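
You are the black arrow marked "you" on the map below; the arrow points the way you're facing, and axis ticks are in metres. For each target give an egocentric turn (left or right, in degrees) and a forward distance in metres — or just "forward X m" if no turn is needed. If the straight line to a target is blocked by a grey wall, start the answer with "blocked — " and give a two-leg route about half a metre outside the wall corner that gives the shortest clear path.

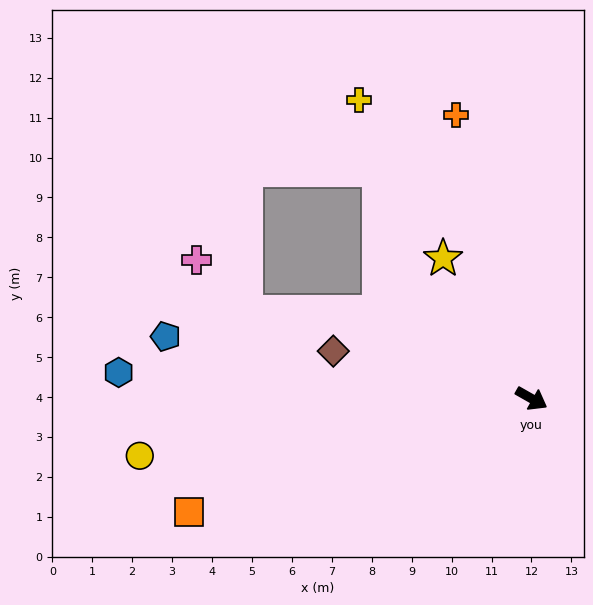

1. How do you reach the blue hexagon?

turn right 154°, forward 10.4 m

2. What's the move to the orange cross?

turn left 135°, forward 7.3 m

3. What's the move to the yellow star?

turn left 152°, forward 4.2 m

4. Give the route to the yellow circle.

turn right 142°, forward 9.9 m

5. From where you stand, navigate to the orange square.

turn right 132°, forward 9.0 m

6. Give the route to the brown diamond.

turn right 164°, forward 5.1 m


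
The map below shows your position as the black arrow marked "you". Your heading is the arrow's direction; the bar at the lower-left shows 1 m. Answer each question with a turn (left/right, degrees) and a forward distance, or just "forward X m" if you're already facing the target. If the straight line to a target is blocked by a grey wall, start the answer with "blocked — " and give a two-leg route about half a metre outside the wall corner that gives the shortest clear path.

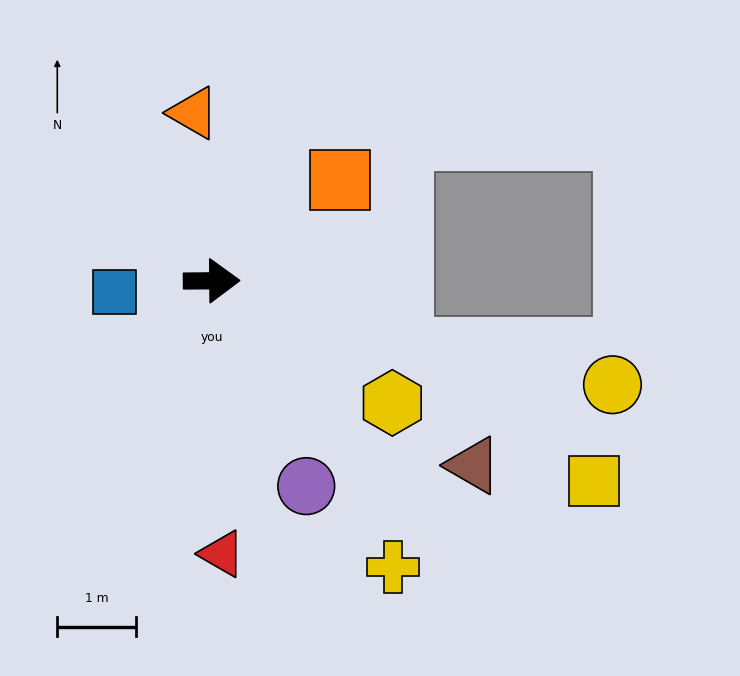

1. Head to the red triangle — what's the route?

turn right 88°, forward 3.5 m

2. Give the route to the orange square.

turn left 38°, forward 2.1 m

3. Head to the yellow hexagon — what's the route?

turn right 35°, forward 2.8 m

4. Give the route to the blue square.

turn right 174°, forward 1.2 m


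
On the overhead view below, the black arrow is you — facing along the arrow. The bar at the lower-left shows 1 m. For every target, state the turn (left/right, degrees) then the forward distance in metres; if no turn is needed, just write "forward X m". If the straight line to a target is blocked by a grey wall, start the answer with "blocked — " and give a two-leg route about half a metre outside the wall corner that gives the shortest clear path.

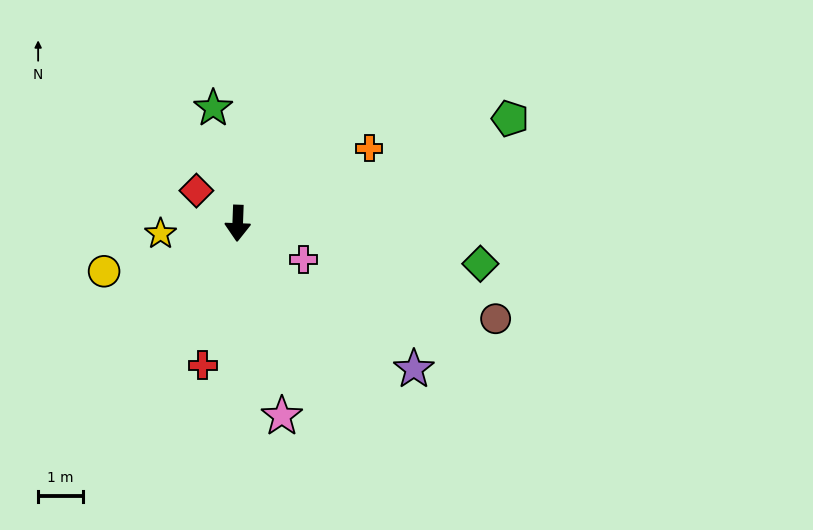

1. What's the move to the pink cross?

turn left 63°, forward 1.7 m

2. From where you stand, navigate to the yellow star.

turn right 80°, forward 1.7 m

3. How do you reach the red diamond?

turn right 126°, forward 1.2 m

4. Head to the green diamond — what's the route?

turn left 83°, forward 5.4 m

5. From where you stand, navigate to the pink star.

turn left 15°, forward 4.4 m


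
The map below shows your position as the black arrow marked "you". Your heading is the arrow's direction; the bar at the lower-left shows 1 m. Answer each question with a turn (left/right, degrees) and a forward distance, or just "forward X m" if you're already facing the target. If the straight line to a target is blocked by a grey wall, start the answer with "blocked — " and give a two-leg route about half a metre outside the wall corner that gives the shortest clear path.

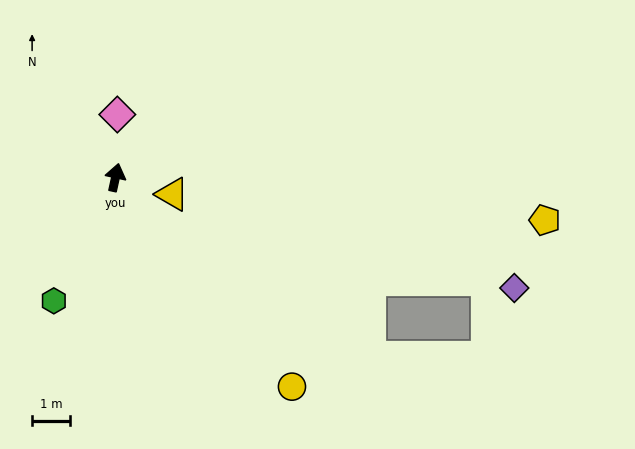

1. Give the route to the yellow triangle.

turn right 94°, forward 1.6 m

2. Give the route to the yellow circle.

turn right 128°, forward 7.2 m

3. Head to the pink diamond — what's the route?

turn left 11°, forward 1.7 m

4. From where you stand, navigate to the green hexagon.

turn left 166°, forward 3.6 m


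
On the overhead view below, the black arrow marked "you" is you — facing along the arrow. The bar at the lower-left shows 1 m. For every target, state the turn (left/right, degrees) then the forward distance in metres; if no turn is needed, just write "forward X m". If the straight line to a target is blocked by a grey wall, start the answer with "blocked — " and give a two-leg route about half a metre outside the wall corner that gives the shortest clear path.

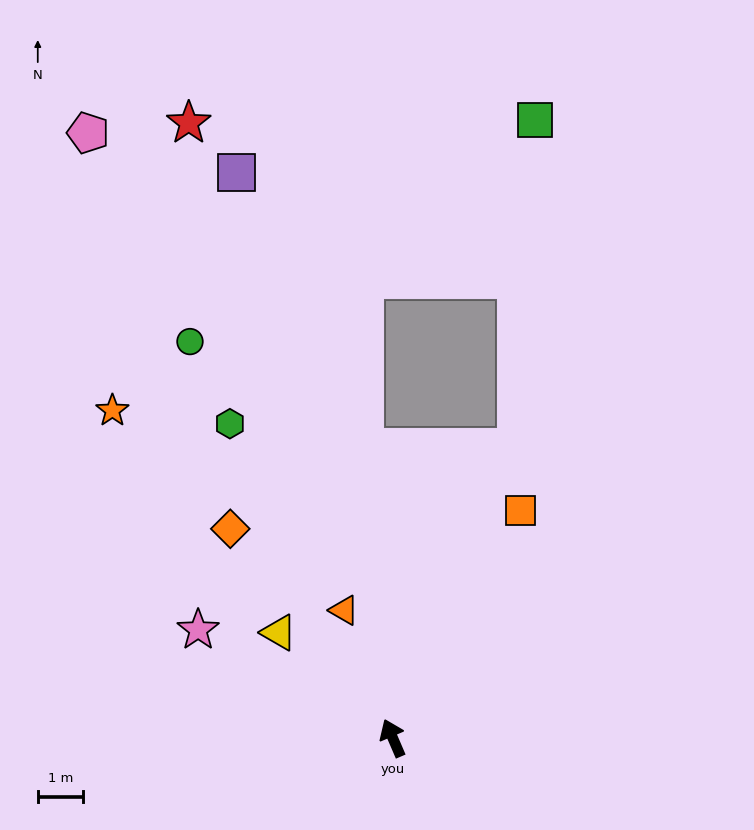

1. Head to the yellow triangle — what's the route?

turn left 24°, forward 3.4 m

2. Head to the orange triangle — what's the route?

turn right 2°, forward 3.0 m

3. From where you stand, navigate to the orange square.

turn right 53°, forward 5.7 m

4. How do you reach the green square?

blocked — turn right 46°, forward 6.9 m, then turn left 19°, forward 7.2 m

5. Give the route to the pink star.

turn left 38°, forward 4.9 m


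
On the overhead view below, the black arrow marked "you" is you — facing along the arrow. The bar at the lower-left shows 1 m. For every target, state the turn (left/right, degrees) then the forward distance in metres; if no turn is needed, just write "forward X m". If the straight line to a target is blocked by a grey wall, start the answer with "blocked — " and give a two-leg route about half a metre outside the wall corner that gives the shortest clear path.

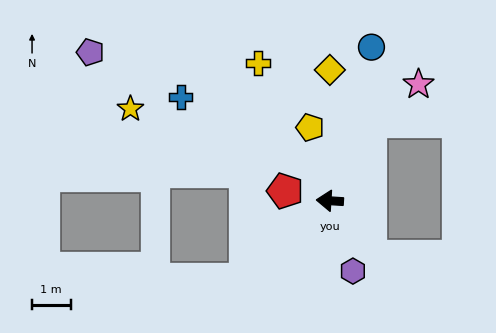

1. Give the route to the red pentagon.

turn right 9°, forward 1.2 m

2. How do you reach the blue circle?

turn right 102°, forward 4.1 m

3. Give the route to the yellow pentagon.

turn right 71°, forward 2.0 m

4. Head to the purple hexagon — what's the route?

turn left 112°, forward 1.9 m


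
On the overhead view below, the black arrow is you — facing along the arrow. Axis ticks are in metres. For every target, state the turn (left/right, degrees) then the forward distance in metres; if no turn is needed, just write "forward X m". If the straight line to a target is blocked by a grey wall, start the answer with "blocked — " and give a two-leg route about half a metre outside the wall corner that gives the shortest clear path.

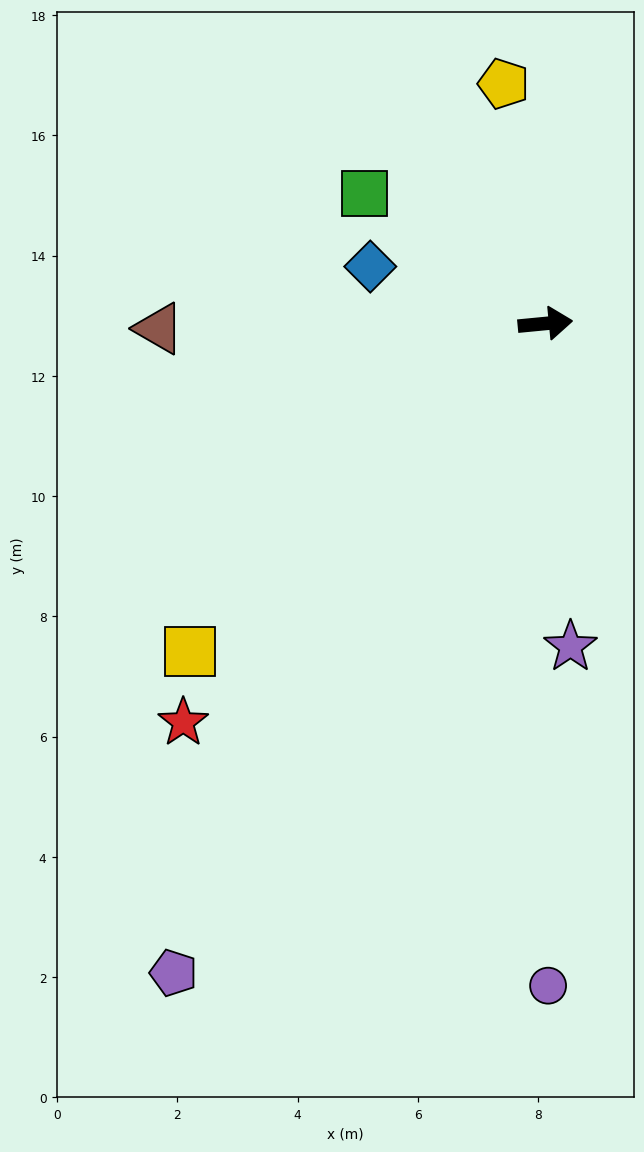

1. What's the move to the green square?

turn left 139°, forward 3.7 m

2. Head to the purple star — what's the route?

turn right 91°, forward 5.4 m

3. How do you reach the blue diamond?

turn left 156°, forward 3.1 m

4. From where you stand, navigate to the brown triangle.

turn left 175°, forward 6.4 m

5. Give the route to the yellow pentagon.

turn left 94°, forward 4.0 m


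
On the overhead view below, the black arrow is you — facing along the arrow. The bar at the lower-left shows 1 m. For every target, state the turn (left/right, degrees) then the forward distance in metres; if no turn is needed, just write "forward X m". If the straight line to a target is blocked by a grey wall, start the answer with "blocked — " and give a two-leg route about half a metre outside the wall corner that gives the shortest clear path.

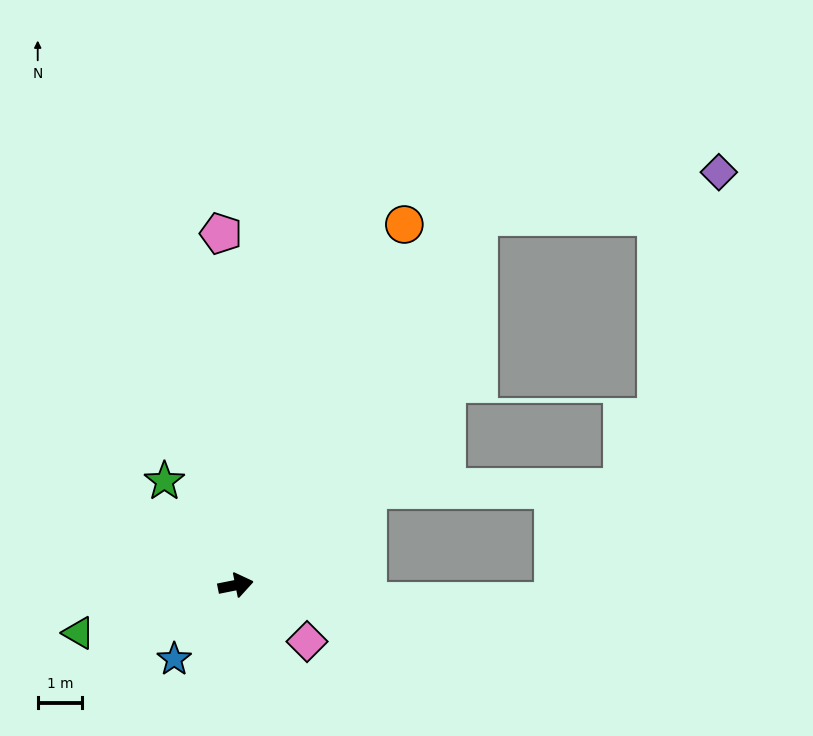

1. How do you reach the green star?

turn left 113°, forward 2.8 m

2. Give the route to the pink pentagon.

turn left 81°, forward 7.9 m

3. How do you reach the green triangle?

turn right 174°, forward 3.7 m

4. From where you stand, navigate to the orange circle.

turn left 54°, forward 8.9 m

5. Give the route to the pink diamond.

turn right 50°, forward 2.0 m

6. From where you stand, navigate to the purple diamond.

blocked — turn left 45°, forward 9.9 m, then turn right 46°, forward 5.5 m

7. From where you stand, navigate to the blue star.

turn right 141°, forward 2.2 m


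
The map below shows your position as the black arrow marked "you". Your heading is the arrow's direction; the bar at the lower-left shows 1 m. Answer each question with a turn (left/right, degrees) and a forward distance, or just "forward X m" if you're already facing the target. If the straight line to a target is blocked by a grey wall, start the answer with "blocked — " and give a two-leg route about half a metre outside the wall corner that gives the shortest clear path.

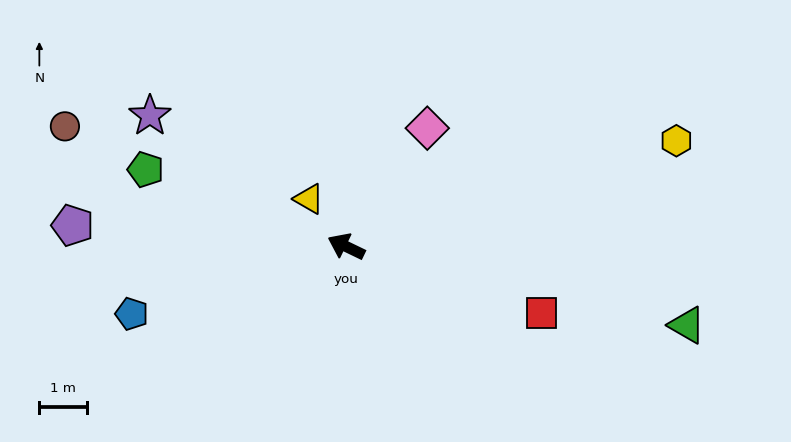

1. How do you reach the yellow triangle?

turn right 26°, forward 1.3 m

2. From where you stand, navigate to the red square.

turn right 173°, forward 4.3 m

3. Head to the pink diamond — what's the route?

turn right 99°, forward 3.0 m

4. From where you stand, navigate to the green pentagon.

turn left 5°, forward 4.5 m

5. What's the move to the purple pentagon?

turn left 21°, forward 5.8 m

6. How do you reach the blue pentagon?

turn left 43°, forward 4.7 m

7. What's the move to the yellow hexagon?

turn right 136°, forward 7.3 m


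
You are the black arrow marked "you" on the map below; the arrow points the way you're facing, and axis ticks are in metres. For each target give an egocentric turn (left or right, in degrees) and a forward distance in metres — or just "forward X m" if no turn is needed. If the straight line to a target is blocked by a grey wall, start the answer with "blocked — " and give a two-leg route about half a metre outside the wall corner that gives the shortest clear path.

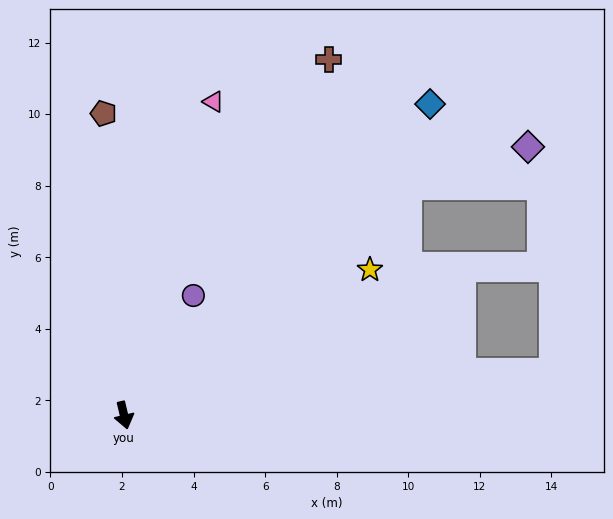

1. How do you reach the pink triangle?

turn left 151°, forward 9.1 m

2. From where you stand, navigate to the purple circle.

turn left 137°, forward 3.9 m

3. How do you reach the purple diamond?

blocked — turn left 116°, forward 10.2 m, then turn right 22°, forward 3.6 m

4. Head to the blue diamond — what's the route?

turn left 122°, forward 12.2 m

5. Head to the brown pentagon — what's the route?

turn left 171°, forward 8.5 m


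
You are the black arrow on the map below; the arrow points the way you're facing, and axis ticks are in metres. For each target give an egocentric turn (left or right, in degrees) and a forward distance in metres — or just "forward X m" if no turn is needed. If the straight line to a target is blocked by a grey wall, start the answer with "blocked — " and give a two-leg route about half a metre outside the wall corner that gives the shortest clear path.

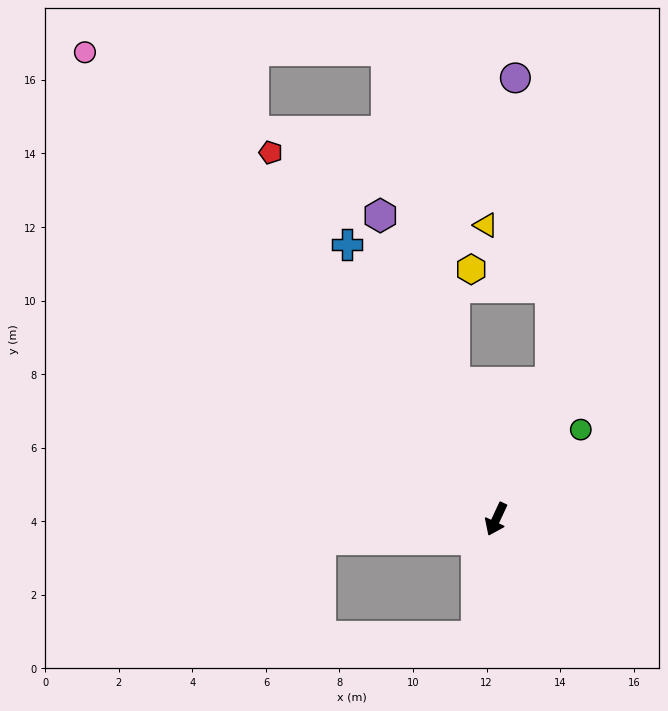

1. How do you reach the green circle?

turn left 162°, forward 3.4 m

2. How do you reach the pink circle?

turn right 114°, forward 16.9 m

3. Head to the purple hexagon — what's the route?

turn right 134°, forward 8.8 m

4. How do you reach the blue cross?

turn right 127°, forward 8.5 m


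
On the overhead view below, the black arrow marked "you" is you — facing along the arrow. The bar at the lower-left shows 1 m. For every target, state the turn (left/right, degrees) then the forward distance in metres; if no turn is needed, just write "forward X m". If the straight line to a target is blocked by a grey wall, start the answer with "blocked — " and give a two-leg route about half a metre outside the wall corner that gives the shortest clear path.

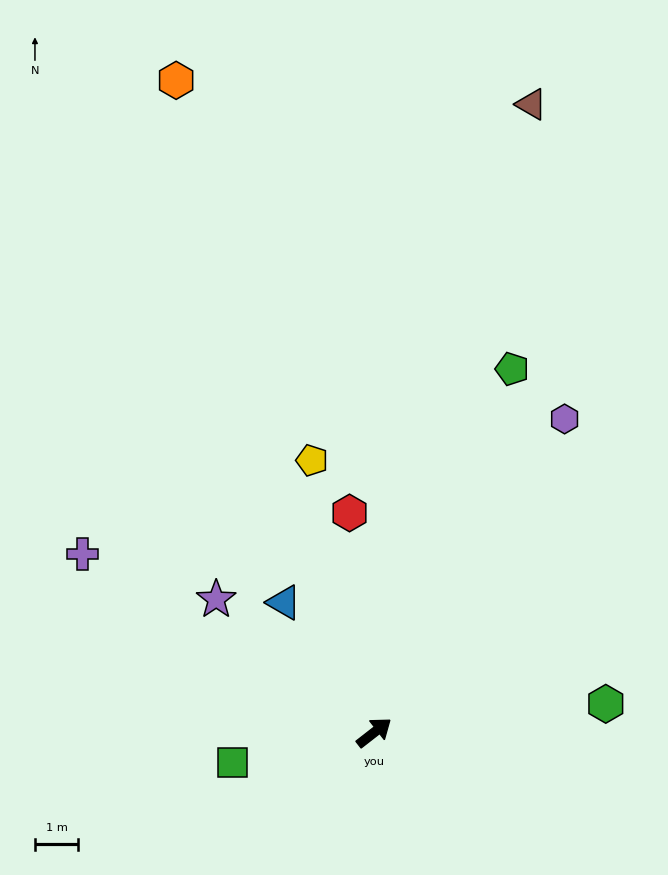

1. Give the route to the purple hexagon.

turn left 21°, forward 8.5 m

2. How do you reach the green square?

turn left 154°, forward 3.4 m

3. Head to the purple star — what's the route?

turn left 102°, forward 4.8 m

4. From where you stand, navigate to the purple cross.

turn left 111°, forward 7.9 m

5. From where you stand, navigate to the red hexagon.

turn left 58°, forward 5.1 m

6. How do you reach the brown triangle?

turn left 38°, forward 15.1 m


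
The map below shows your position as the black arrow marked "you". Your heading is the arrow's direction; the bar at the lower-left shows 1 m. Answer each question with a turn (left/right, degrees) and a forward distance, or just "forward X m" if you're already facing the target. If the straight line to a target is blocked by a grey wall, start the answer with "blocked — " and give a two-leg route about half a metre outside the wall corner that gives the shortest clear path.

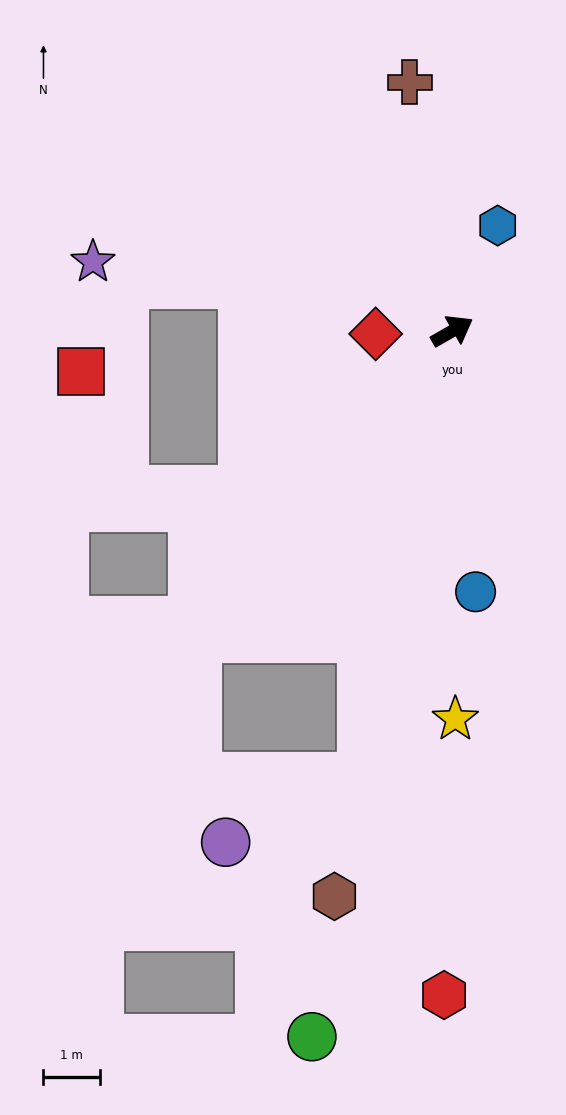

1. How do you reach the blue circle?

turn right 115°, forward 4.6 m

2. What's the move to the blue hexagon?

turn left 37°, forward 2.0 m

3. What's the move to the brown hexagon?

turn right 132°, forward 10.2 m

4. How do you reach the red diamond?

turn left 152°, forward 1.4 m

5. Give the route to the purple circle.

blocked — turn right 131°, forward 8.0 m, then turn right 53°, forward 2.7 m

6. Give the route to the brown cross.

turn left 70°, forward 4.5 m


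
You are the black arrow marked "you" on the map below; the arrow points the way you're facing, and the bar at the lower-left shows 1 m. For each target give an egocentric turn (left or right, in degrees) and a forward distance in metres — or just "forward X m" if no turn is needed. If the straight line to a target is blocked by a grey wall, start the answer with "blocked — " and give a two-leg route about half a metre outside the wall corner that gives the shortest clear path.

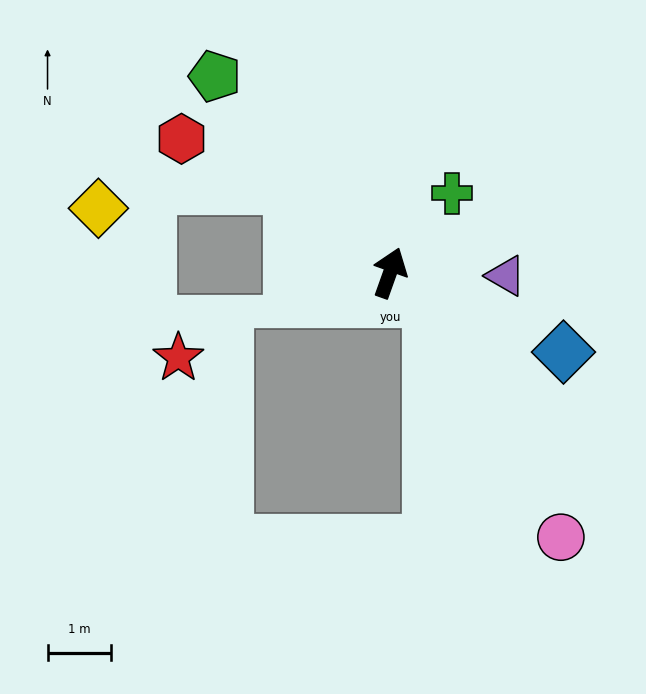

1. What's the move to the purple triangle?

turn right 72°, forward 1.8 m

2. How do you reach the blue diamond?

turn right 95°, forward 3.0 m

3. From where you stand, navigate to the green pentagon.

turn left 61°, forward 4.1 m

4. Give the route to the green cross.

turn right 18°, forward 1.6 m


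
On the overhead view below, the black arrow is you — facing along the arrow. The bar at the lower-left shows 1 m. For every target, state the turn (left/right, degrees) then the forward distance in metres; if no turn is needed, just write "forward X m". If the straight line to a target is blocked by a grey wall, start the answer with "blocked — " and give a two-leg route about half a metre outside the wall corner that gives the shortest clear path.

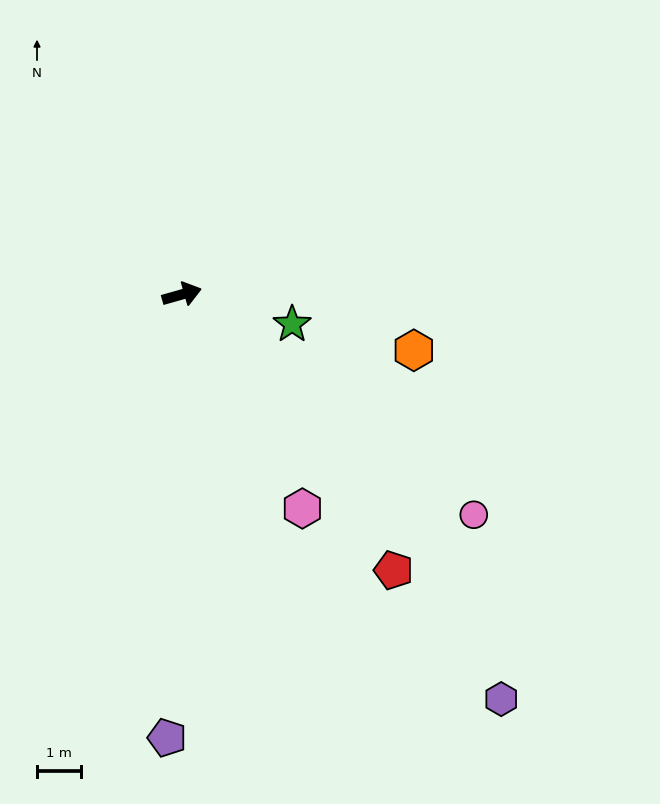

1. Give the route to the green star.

turn right 31°, forward 2.6 m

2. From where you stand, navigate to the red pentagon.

turn right 68°, forward 7.9 m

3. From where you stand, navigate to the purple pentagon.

turn right 108°, forward 10.1 m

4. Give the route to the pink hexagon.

turn right 76°, forward 5.6 m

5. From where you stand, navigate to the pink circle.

turn right 53°, forward 8.3 m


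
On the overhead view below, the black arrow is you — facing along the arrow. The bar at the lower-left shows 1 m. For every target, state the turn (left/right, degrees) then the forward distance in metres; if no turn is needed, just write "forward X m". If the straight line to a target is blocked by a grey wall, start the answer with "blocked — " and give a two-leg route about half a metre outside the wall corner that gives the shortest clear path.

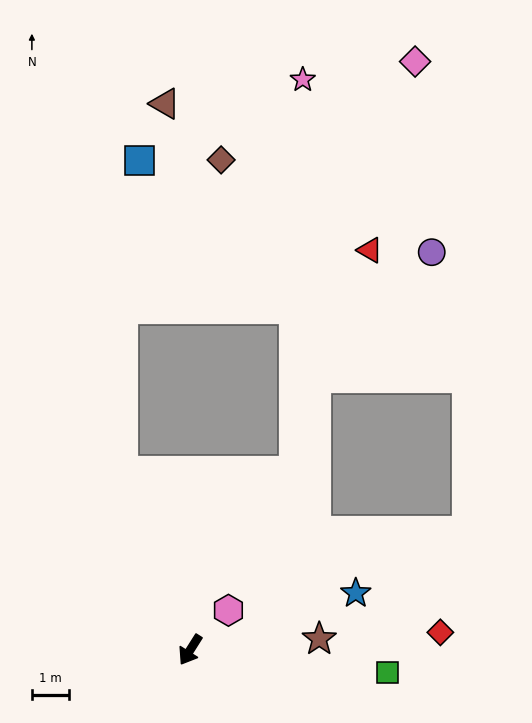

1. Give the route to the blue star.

turn left 141°, forward 4.7 m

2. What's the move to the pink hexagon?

turn left 168°, forward 1.5 m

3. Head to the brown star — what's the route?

turn left 127°, forward 3.4 m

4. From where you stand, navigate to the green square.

turn left 116°, forward 5.3 m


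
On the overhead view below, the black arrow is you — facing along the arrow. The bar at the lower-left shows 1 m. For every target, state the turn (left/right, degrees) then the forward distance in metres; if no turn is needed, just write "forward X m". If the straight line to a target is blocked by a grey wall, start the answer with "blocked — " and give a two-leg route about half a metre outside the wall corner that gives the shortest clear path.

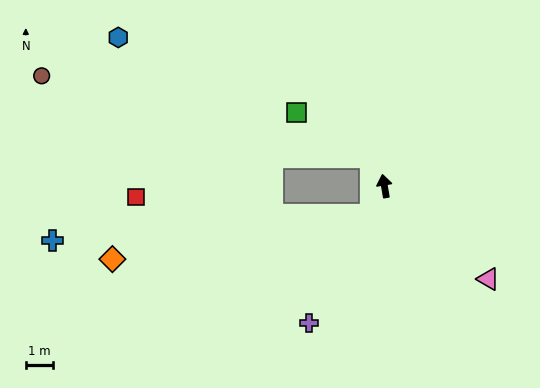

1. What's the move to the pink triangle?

turn right 142°, forward 5.1 m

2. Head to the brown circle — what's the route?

blocked — turn left 14°, forward 1.2 m, then turn left 53°, forward 12.4 m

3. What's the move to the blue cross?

blocked — turn left 146°, forward 1.2 m, then turn right 61°, forward 11.7 m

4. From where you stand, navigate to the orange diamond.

blocked — turn left 146°, forward 1.2 m, then turn right 56°, forward 9.6 m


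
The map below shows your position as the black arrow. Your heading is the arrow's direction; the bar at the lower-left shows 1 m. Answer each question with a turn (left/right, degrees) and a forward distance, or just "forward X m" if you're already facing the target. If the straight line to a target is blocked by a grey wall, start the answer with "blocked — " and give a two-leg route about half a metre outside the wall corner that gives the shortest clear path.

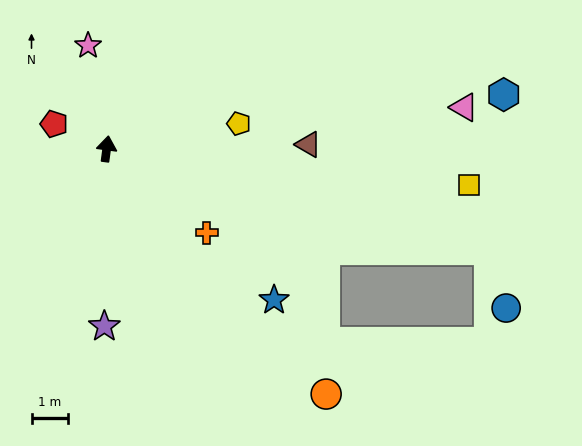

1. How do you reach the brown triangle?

turn right 81°, forward 5.5 m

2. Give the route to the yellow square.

turn right 88°, forward 10.0 m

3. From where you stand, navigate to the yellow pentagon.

turn right 72°, forward 3.7 m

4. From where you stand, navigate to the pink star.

turn left 18°, forward 2.9 m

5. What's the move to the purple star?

turn right 173°, forward 4.9 m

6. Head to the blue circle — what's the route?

blocked — turn right 97°, forward 10.8 m, then turn right 59°, forward 1.7 m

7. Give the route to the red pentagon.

turn left 72°, forward 1.6 m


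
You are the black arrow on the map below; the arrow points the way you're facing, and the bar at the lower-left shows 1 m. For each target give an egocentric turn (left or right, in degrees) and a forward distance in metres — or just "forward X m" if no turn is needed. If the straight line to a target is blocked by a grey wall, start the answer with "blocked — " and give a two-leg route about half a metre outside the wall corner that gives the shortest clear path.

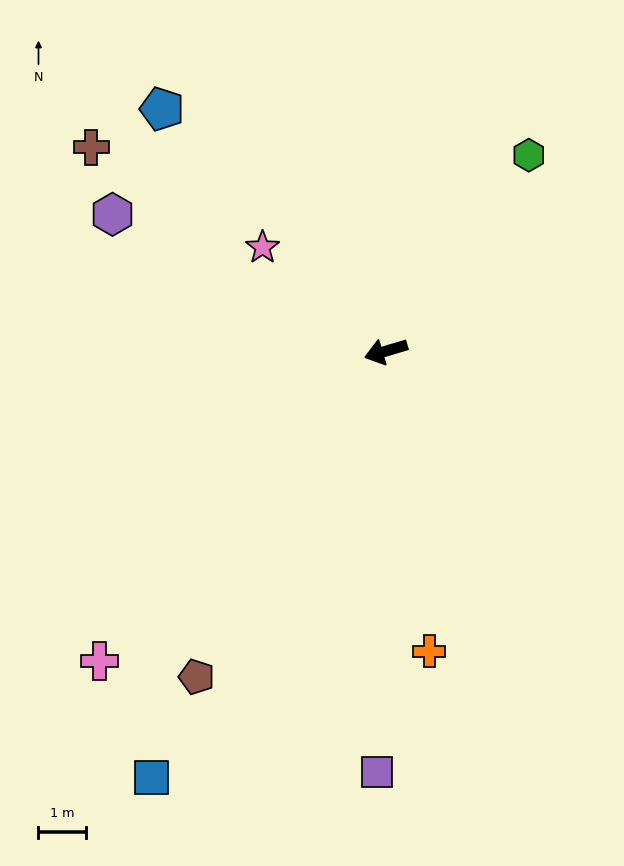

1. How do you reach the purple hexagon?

turn right 43°, forward 6.5 m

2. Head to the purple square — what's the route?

turn left 72°, forward 8.9 m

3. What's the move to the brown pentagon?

turn left 43°, forward 8.0 m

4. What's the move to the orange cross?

turn left 82°, forward 6.4 m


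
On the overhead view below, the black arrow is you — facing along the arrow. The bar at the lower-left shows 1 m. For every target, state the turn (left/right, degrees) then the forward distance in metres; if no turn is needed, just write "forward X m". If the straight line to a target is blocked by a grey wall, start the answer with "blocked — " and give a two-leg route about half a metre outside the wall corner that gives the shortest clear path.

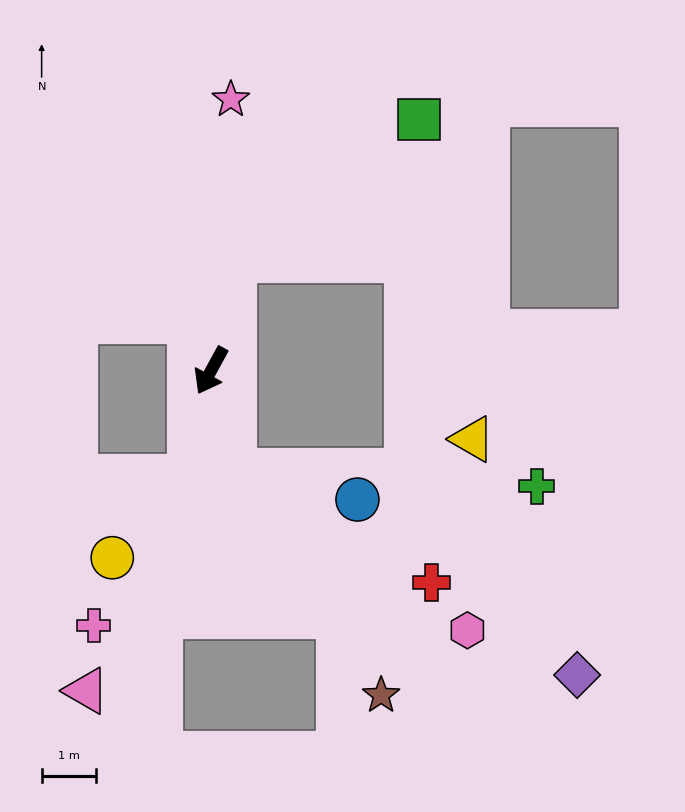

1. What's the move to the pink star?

turn right 156°, forward 5.0 m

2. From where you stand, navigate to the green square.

blocked — turn right 163°, forward 2.1 m, then turn right 41°, forward 4.3 m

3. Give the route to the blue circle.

blocked — turn left 41°, forward 1.9 m, then turn left 65°, forward 2.3 m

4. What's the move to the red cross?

blocked — turn left 41°, forward 1.9 m, then turn left 48°, forward 4.2 m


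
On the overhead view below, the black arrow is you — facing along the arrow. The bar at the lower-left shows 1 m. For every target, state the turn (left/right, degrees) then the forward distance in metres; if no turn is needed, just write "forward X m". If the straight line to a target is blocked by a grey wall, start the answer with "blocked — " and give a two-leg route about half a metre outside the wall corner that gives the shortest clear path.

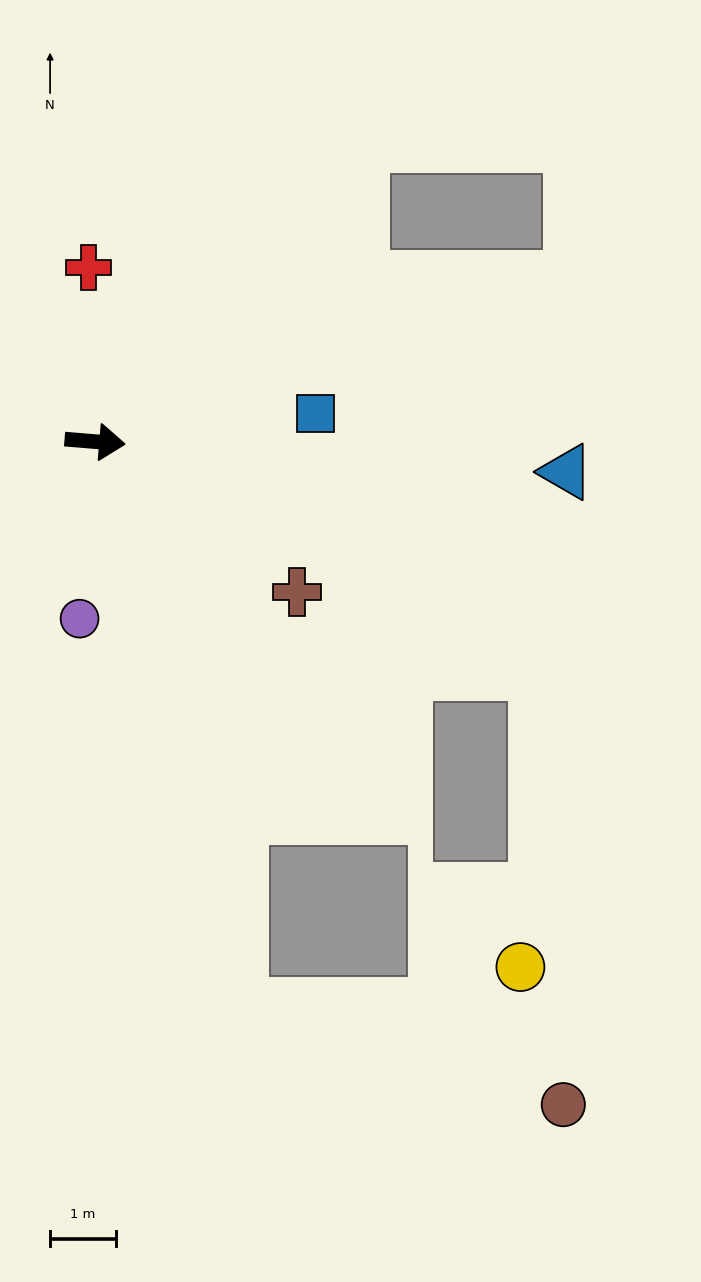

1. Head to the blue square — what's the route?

turn left 12°, forward 3.4 m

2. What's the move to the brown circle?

blocked — turn right 71°, forward 8.8 m, then turn left 59°, forward 5.1 m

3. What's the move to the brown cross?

turn right 32°, forward 3.8 m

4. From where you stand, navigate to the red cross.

turn left 97°, forward 2.6 m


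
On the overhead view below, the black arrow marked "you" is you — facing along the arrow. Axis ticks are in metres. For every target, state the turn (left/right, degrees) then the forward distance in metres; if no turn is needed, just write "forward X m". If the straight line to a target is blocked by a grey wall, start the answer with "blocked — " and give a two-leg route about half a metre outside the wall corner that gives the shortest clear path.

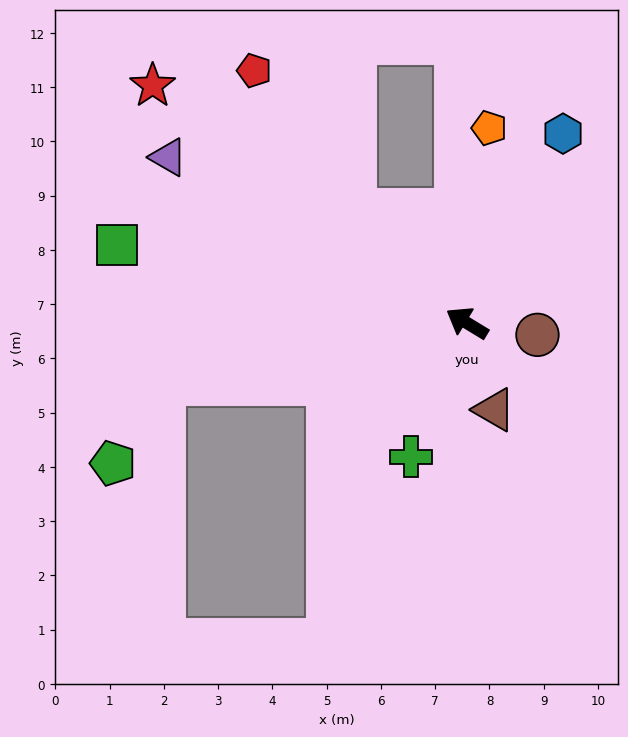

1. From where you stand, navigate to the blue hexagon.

turn right 86°, forward 3.9 m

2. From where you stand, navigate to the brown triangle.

turn left 139°, forward 1.7 m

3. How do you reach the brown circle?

turn right 158°, forward 1.3 m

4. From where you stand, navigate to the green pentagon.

blocked — turn left 42°, forward 5.7 m, then turn left 48°, forward 1.7 m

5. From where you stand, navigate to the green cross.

turn left 99°, forward 2.7 m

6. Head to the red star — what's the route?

turn right 6°, forward 7.3 m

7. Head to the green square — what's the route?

turn left 19°, forward 6.6 m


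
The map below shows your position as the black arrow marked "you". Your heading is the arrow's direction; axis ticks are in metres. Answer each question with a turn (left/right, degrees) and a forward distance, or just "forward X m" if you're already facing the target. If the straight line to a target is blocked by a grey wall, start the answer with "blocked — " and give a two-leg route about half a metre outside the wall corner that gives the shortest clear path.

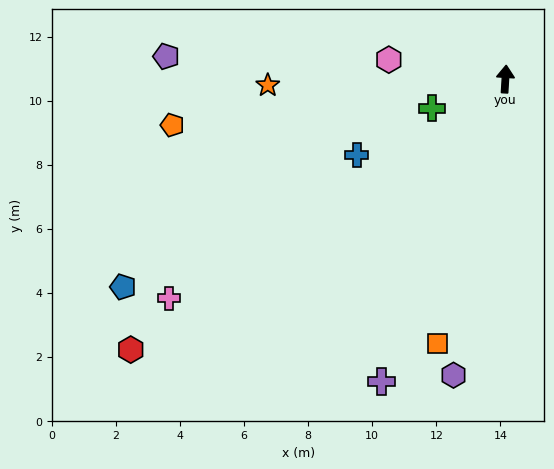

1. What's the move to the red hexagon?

turn left 129°, forward 14.4 m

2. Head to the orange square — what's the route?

turn left 169°, forward 8.5 m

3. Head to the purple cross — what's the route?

turn left 161°, forward 10.2 m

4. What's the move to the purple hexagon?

turn left 173°, forward 9.4 m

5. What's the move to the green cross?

turn left 115°, forward 2.5 m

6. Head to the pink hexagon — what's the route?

turn left 84°, forward 3.7 m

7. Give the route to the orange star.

turn left 95°, forward 7.4 m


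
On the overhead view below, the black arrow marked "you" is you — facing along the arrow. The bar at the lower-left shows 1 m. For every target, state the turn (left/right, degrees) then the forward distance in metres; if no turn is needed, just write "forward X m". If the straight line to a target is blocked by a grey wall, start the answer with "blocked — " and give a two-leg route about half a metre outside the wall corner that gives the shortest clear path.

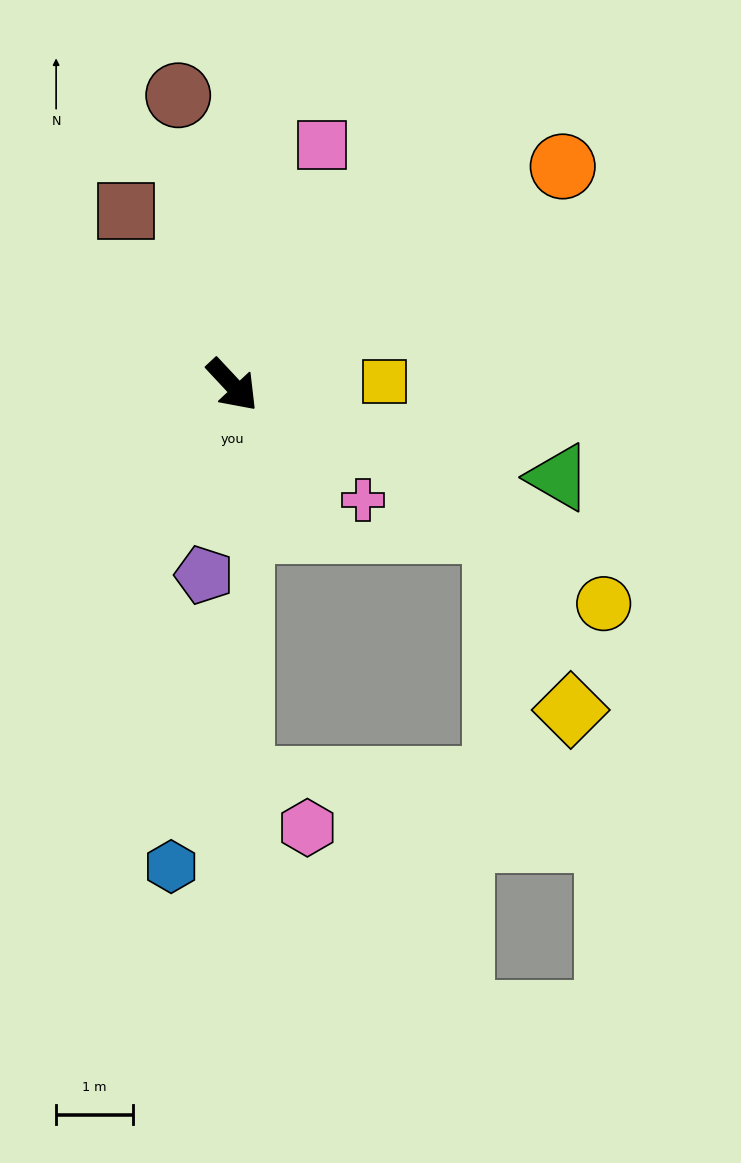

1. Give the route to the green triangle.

turn left 31°, forward 4.4 m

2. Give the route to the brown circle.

turn left 148°, forward 3.8 m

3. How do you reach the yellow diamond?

blocked — turn left 18°, forward 3.9 m, then turn right 38°, forward 2.5 m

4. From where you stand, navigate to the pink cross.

turn left 6°, forward 2.3 m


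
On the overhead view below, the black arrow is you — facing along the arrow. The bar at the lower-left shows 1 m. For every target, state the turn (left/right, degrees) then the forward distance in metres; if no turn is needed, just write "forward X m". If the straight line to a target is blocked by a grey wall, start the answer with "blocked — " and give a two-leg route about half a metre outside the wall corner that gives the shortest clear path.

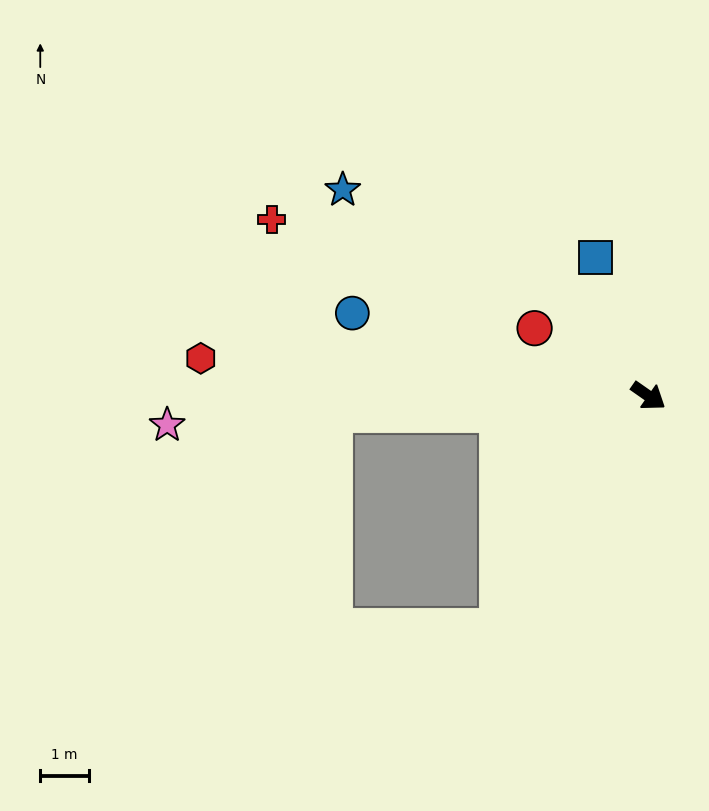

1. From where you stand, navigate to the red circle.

turn right 176°, forward 2.7 m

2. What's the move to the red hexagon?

turn right 150°, forward 9.2 m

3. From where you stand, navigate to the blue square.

turn left 146°, forward 3.0 m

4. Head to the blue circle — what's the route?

turn right 161°, forward 6.3 m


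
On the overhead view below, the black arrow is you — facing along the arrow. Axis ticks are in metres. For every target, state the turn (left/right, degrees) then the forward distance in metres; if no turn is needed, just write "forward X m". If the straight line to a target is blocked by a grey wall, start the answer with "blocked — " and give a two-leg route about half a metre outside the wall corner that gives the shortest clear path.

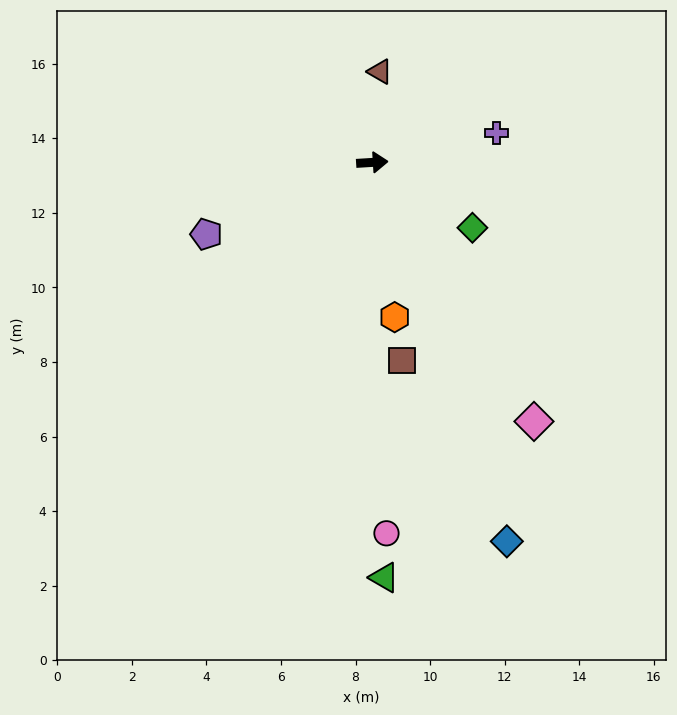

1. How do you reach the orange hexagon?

turn right 85°, forward 4.2 m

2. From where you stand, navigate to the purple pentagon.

turn right 160°, forward 4.8 m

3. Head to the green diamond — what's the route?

turn right 37°, forward 3.2 m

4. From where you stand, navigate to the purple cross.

turn left 10°, forward 3.4 m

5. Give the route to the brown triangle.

turn left 82°, forward 2.4 m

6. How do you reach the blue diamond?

turn right 74°, forward 10.8 m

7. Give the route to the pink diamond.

turn right 62°, forward 8.2 m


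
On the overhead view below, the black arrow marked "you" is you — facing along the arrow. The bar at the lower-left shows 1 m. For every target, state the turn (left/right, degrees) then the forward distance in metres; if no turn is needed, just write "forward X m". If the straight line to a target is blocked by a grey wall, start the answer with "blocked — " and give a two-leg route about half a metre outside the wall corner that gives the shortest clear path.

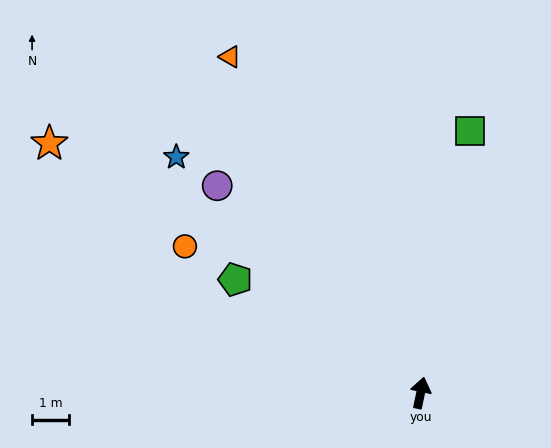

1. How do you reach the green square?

forward 7.2 m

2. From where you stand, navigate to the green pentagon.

turn left 70°, forward 5.9 m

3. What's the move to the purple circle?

turn left 56°, forward 7.8 m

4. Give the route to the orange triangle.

turn left 41°, forward 10.4 m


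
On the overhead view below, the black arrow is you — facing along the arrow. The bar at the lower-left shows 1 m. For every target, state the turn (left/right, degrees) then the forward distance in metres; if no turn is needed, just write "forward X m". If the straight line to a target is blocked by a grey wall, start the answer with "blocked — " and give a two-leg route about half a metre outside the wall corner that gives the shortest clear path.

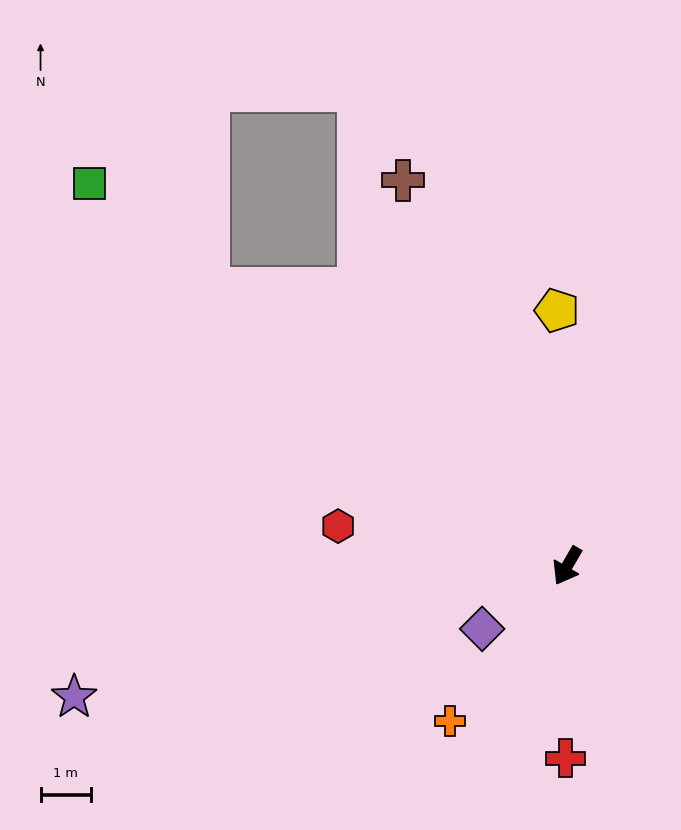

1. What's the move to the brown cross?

turn right 127°, forward 8.3 m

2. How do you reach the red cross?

turn left 30°, forward 3.8 m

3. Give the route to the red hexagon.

turn right 70°, forward 4.6 m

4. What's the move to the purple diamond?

turn right 23°, forward 2.1 m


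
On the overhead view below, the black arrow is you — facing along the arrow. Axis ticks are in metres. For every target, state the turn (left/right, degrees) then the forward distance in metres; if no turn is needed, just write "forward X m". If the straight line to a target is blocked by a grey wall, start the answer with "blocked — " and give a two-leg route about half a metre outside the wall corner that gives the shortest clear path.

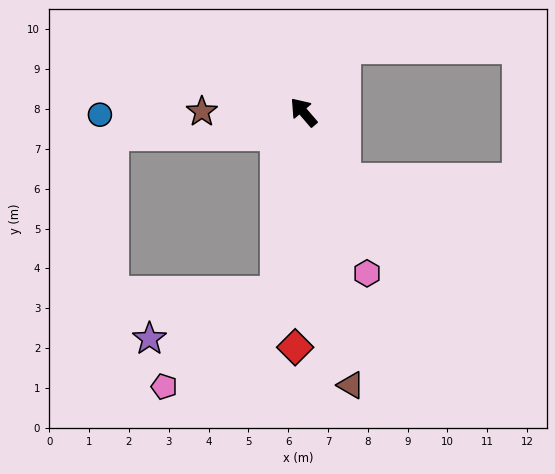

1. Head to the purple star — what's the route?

blocked — turn left 131°, forward 4.6 m, then turn right 62°, forward 3.4 m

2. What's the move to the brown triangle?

turn left 149°, forward 7.0 m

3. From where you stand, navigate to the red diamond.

turn left 137°, forward 5.9 m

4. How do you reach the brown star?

turn left 49°, forward 2.6 m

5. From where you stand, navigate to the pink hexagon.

turn left 161°, forward 4.4 m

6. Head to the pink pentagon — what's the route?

blocked — turn left 131°, forward 4.6 m, then turn right 42°, forward 3.7 m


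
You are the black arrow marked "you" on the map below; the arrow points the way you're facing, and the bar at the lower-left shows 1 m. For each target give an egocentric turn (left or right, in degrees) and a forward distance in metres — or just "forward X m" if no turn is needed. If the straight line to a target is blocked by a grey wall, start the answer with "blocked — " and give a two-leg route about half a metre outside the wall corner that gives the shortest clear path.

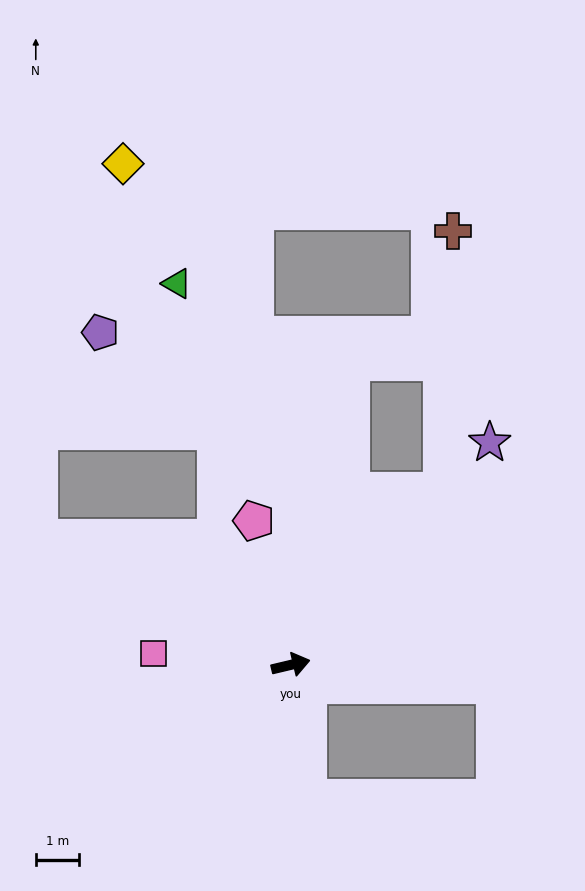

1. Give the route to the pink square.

turn left 162°, forward 3.2 m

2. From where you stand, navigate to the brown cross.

blocked — turn left 36°, forward 5.3 m, then turn left 38°, forward 6.0 m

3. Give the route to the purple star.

turn left 35°, forward 6.8 m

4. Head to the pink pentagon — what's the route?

turn left 91°, forward 3.4 m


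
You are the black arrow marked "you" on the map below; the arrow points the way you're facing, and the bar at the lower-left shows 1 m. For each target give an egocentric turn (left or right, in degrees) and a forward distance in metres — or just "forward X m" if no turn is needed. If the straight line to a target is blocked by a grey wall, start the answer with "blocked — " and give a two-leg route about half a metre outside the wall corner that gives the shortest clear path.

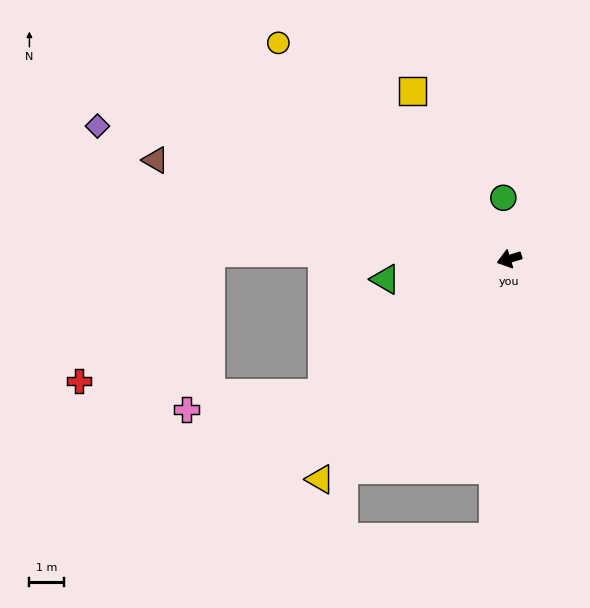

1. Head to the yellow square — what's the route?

turn right 77°, forward 5.7 m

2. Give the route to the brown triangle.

turn right 32°, forward 10.7 m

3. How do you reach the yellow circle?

turn right 60°, forward 9.2 m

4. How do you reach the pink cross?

blocked — turn left 19°, forward 6.7 m, then turn right 29°, forward 4.0 m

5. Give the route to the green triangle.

turn right 7°, forward 3.7 m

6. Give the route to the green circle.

turn right 101°, forward 1.8 m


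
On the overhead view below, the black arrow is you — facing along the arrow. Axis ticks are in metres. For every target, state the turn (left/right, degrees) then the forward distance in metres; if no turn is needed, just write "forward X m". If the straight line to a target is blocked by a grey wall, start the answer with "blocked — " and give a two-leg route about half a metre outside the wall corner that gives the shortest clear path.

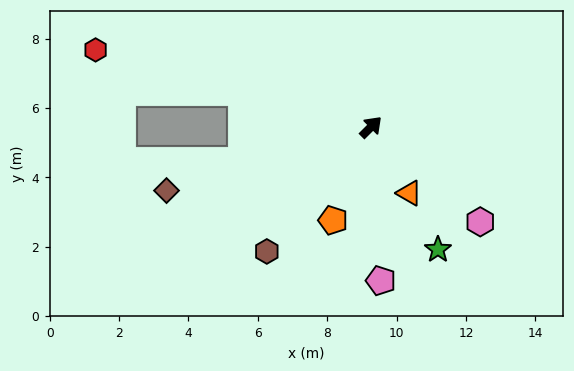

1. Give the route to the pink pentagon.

turn right 131°, forward 4.4 m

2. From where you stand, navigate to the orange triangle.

turn right 105°, forward 2.2 m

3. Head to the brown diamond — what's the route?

turn left 152°, forward 6.2 m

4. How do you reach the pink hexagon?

turn right 86°, forward 4.2 m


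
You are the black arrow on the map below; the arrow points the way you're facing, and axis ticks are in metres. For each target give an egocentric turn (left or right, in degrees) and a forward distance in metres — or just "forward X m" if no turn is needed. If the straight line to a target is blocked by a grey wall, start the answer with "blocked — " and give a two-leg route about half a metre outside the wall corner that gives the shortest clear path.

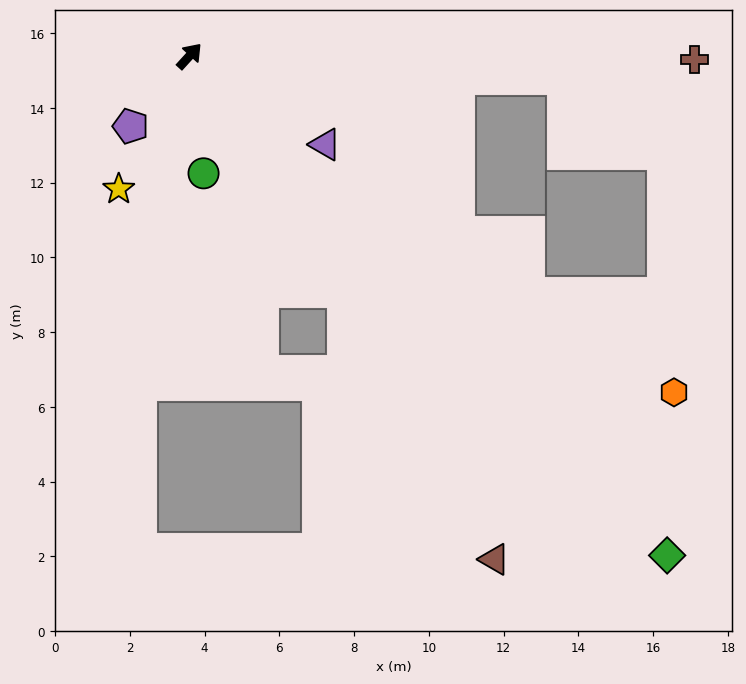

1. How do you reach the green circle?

turn right 131°, forward 3.2 m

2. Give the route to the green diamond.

turn right 94°, forward 18.5 m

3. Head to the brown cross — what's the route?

turn right 48°, forward 13.5 m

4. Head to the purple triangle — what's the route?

turn right 81°, forward 4.3 m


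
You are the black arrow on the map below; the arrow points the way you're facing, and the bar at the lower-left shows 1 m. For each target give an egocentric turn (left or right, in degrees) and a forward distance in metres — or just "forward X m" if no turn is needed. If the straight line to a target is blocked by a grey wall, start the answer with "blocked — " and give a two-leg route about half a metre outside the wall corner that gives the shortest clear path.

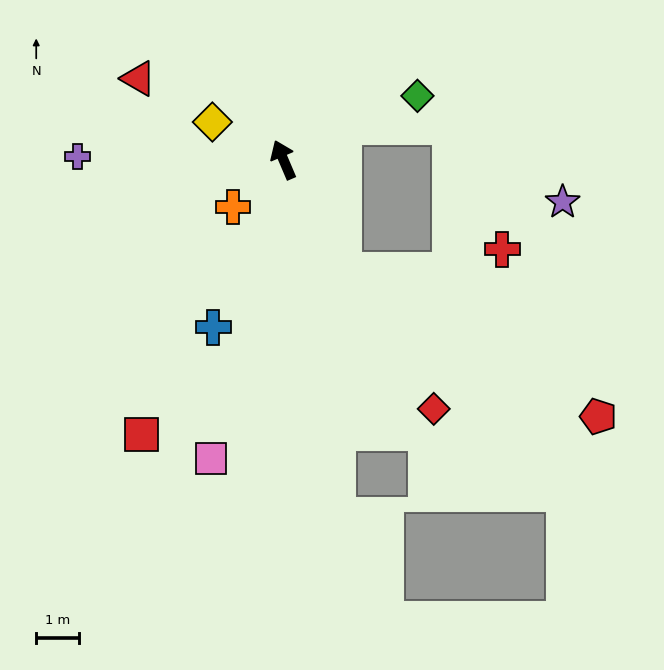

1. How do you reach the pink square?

turn left 143°, forward 7.1 m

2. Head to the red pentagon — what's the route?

blocked — turn right 175°, forward 2.9 m, then turn left 32°, forward 6.8 m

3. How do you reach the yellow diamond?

turn left 39°, forward 1.9 m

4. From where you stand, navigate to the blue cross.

turn left 134°, forward 4.2 m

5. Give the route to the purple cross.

turn left 66°, forward 4.8 m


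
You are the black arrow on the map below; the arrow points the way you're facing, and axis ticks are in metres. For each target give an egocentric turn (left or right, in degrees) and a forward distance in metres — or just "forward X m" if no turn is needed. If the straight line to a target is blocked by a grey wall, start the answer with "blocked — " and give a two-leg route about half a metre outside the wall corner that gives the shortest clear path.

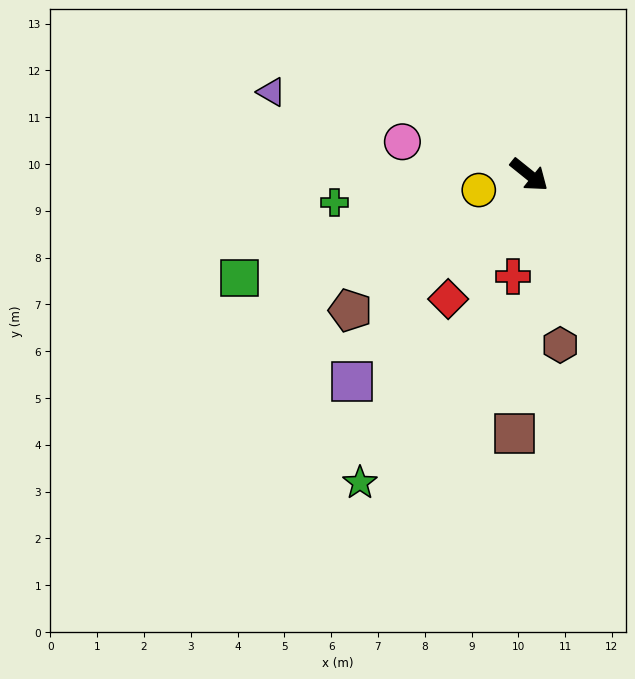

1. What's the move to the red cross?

turn right 60°, forward 2.2 m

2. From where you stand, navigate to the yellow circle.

turn right 124°, forward 1.1 m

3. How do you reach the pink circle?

turn right 156°, forward 2.8 m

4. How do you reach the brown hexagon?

turn right 41°, forward 3.7 m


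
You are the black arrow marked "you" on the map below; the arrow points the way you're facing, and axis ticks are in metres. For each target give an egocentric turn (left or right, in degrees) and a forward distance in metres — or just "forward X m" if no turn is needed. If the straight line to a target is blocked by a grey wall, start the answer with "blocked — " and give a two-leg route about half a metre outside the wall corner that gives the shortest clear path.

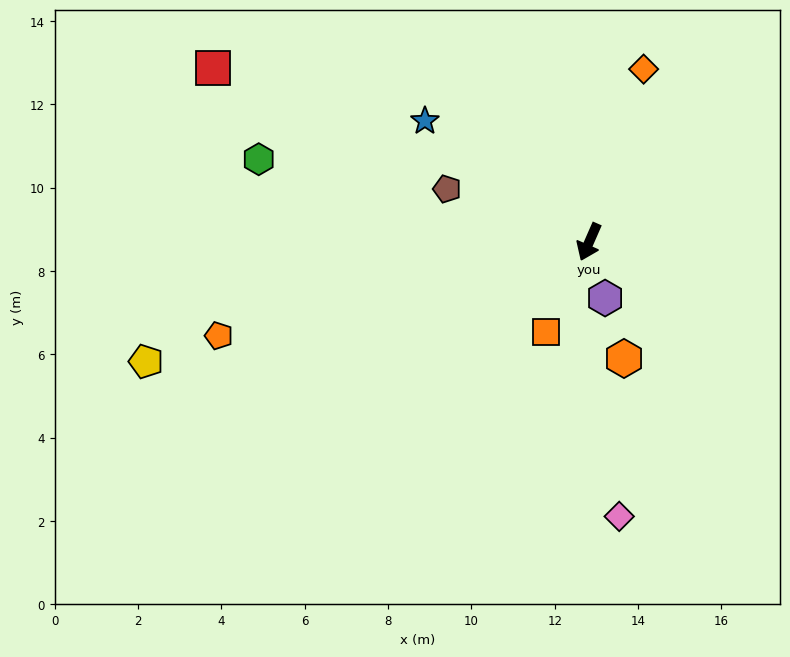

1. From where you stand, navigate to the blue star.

turn right 103°, forward 4.9 m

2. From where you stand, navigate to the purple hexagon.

turn left 39°, forward 1.4 m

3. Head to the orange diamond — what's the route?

turn right 174°, forward 4.4 m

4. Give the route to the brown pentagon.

turn right 87°, forward 3.6 m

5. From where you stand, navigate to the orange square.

turn right 2°, forward 2.4 m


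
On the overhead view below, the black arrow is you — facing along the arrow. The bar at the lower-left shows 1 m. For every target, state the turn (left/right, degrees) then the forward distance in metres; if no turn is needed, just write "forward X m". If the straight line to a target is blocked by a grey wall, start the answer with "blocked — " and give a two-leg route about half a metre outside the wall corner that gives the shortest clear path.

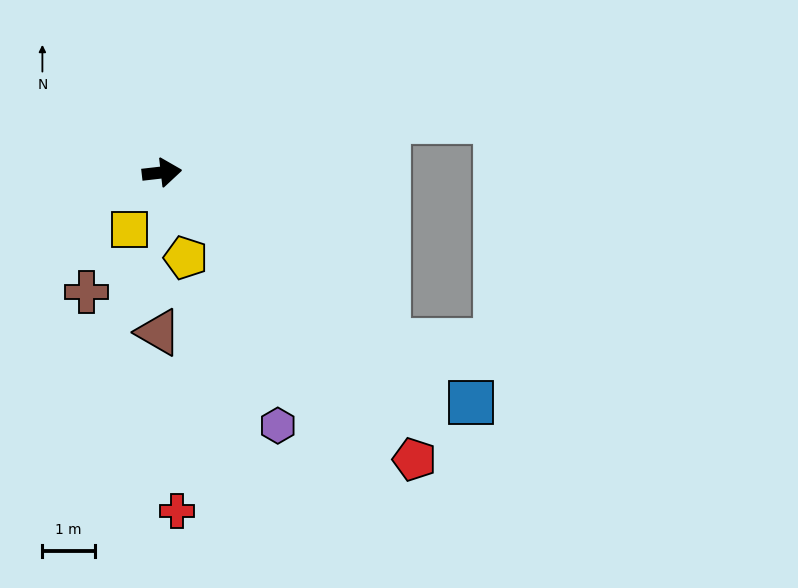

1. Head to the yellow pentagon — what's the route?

turn right 81°, forward 1.7 m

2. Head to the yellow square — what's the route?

turn right 126°, forward 1.3 m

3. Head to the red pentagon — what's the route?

turn right 55°, forward 7.3 m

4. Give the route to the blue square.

turn right 43°, forward 7.4 m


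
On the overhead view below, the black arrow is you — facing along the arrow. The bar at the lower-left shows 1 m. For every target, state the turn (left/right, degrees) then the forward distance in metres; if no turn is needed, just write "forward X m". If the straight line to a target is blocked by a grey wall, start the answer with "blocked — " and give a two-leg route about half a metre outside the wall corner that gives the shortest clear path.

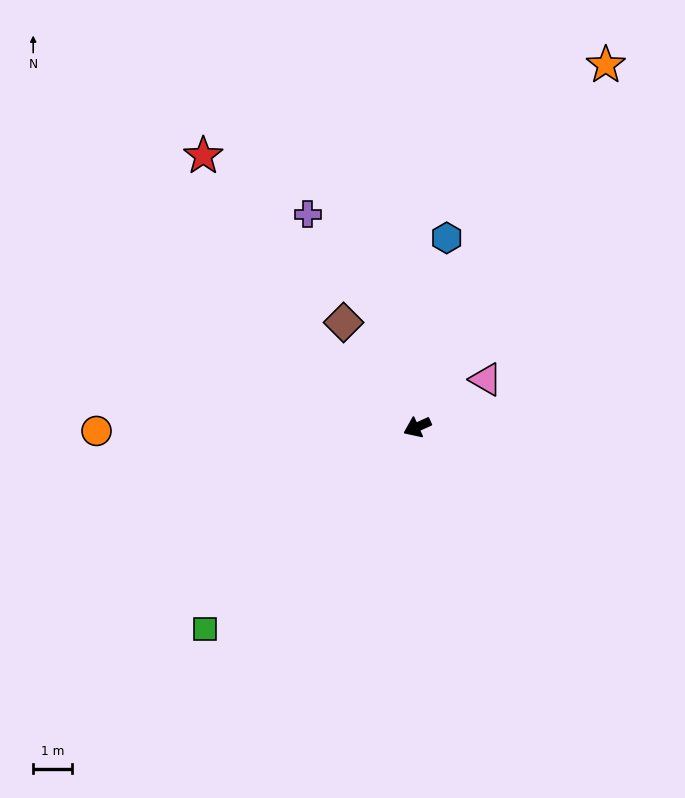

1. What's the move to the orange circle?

turn right 24°, forward 8.2 m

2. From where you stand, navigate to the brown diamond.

turn right 79°, forward 3.3 m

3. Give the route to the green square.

turn left 19°, forward 7.5 m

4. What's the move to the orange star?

turn right 142°, forward 10.4 m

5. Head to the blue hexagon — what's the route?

turn right 123°, forward 4.9 m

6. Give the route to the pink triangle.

turn right 170°, forward 2.1 m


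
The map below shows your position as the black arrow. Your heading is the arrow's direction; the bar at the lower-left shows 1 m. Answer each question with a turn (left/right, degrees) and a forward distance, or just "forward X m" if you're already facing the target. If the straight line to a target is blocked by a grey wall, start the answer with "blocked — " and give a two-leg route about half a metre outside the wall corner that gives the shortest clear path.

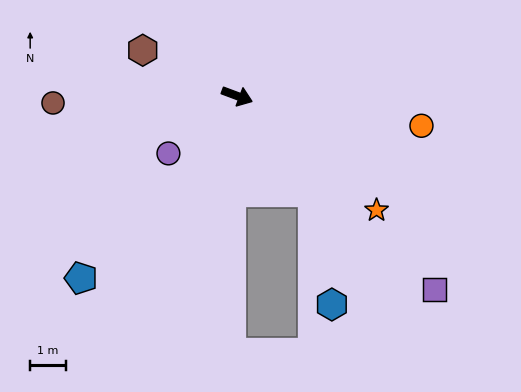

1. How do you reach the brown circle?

turn right 157°, forward 5.2 m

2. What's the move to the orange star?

turn right 19°, forward 5.1 m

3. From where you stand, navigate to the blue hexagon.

blocked — turn right 31°, forward 3.5 m, then turn right 29°, forward 3.2 m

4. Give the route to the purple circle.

turn right 120°, forward 2.5 m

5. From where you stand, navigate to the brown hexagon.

turn left 175°, forward 3.0 m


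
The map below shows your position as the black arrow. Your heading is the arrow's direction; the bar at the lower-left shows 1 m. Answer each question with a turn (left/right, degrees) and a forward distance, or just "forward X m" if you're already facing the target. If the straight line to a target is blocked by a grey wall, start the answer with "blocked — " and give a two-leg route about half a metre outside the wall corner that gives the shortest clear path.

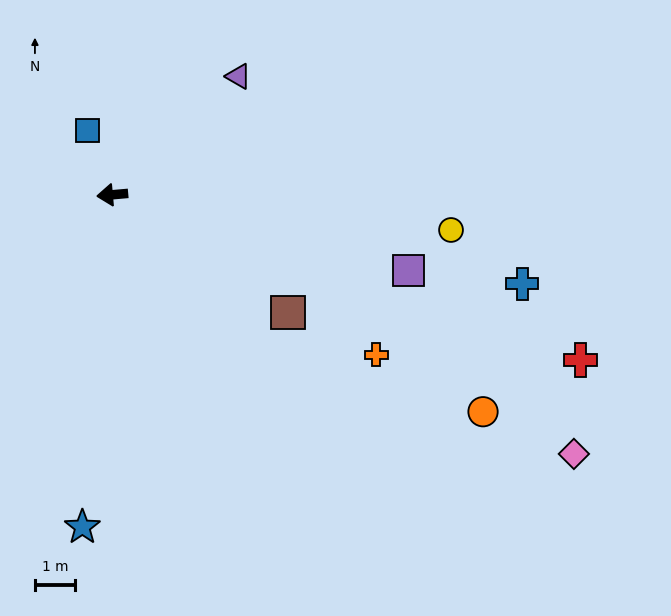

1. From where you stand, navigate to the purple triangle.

turn right 142°, forward 4.3 m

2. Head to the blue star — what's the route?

turn left 80°, forward 8.4 m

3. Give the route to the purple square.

turn left 161°, forward 7.7 m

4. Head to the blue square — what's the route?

turn right 74°, forward 1.7 m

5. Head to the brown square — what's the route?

turn left 141°, forward 5.3 m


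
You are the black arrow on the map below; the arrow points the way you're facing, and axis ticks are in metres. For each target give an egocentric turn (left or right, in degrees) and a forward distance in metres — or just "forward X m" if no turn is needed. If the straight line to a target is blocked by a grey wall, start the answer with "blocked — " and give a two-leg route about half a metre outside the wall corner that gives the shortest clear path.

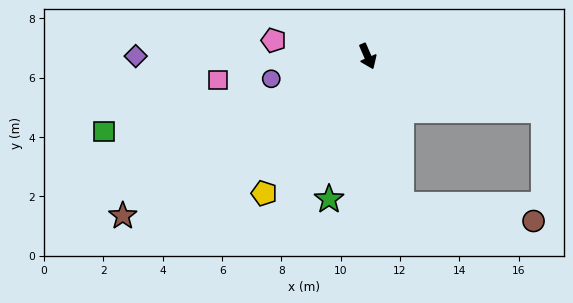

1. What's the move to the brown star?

turn right 80°, forward 9.9 m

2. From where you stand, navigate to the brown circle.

blocked — turn right 10°, forward 5.1 m, then turn left 70°, forward 4.5 m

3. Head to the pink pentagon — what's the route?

turn right 123°, forward 3.2 m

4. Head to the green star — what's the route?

turn right 38°, forward 5.0 m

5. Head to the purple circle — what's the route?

turn right 100°, forward 3.3 m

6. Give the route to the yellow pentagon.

turn right 60°, forward 5.8 m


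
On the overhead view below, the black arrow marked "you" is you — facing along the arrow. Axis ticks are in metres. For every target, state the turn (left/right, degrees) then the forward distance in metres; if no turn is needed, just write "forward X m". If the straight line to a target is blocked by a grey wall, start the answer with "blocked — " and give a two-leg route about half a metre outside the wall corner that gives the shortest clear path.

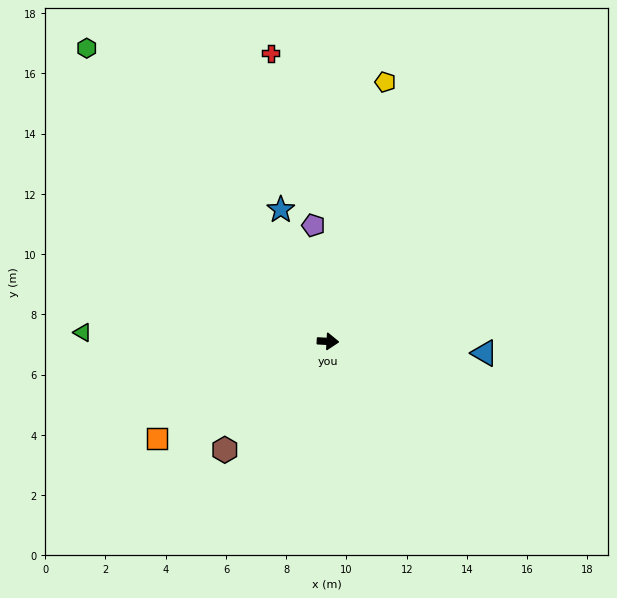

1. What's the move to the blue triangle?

forward 5.2 m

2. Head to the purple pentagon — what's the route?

turn left 100°, forward 3.9 m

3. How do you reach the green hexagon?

turn left 132°, forward 12.6 m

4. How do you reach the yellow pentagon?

turn left 80°, forward 8.8 m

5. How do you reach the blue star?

turn left 113°, forward 4.6 m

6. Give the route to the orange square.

turn right 148°, forward 6.5 m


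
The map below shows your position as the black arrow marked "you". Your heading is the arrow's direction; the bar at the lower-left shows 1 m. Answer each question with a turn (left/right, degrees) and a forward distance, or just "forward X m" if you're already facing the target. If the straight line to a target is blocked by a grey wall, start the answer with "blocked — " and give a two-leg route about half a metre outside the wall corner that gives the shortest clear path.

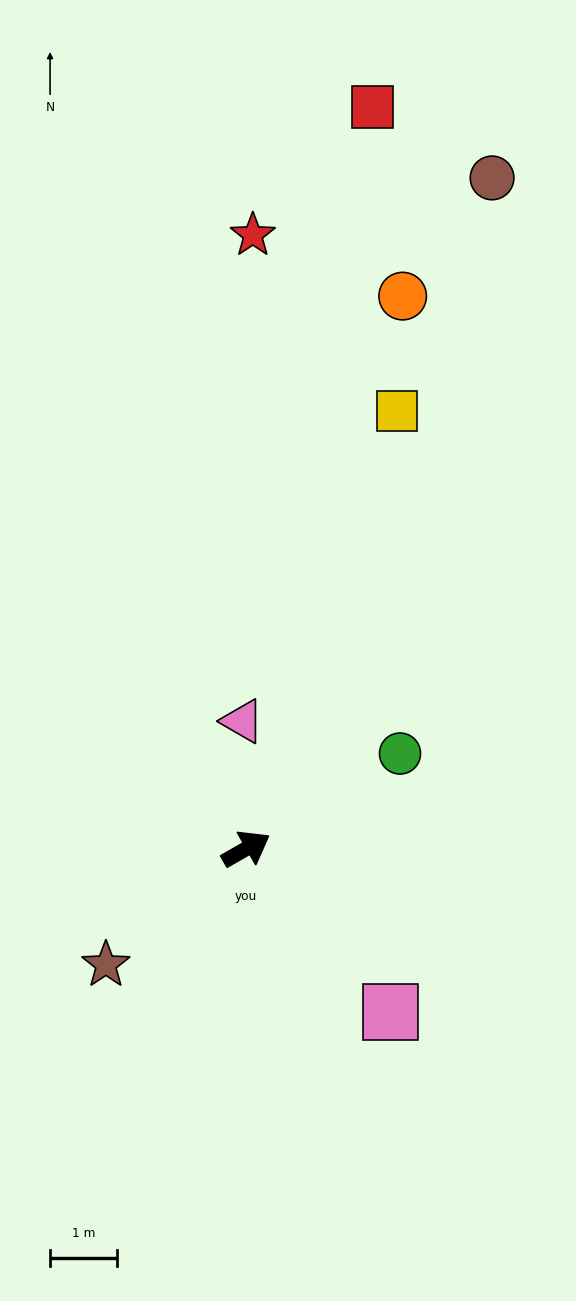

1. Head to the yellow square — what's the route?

turn left 41°, forward 6.9 m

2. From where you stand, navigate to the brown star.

turn right 170°, forward 2.7 m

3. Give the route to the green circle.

turn left 2°, forward 2.7 m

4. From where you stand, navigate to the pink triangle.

turn left 62°, forward 1.9 m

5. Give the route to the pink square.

turn right 78°, forward 3.2 m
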